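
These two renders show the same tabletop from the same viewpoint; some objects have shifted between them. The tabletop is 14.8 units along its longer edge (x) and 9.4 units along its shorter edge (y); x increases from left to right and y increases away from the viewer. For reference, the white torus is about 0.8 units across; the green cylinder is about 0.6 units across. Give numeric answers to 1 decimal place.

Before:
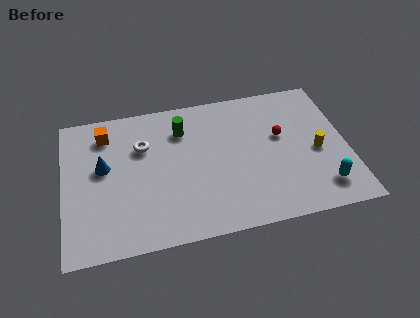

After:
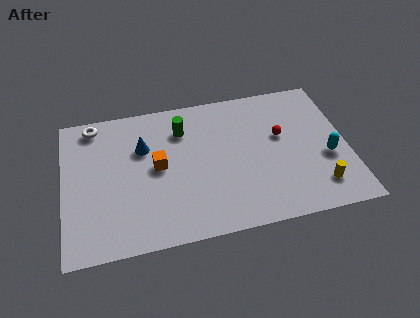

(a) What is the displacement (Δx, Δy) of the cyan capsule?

(0.4, 1.9)

From the two frames, the cyan capsule sits at roughly (13.3, 1.8) before and (13.7, 3.7) after.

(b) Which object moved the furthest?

the orange cube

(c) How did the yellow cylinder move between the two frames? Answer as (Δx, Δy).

(-0.1, -2.3)

The yellow cylinder was at about (13.2, 4.2) and moved to about (13.1, 1.9).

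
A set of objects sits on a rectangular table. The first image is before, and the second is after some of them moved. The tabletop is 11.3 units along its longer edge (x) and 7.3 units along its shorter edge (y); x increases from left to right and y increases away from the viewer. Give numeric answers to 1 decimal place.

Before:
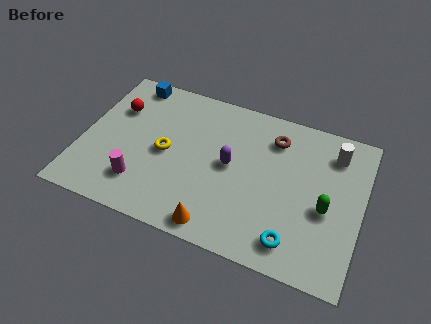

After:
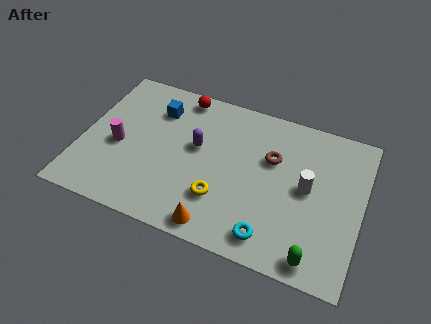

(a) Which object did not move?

the orange cone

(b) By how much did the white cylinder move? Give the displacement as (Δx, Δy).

(-0.9, -2.0)

From the two frames, the white cylinder sits at roughly (10.0, 5.8) before and (9.1, 3.8) after.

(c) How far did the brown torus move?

1.0

The brown torus was near (7.6, 5.7) before and (7.6, 4.7) after, so it travelled √(0.0² + 1.0²) ≈ 1.0 units.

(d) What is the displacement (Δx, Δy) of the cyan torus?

(-0.9, -0.1)

From the two frames, the cyan torus sits at roughly (8.8, 1.2) before and (7.9, 1.1) after.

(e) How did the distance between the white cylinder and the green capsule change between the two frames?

+0.4

The distance was about 2.7 in the first image and 3.1 in the second, so they moved 0.4 units further apart.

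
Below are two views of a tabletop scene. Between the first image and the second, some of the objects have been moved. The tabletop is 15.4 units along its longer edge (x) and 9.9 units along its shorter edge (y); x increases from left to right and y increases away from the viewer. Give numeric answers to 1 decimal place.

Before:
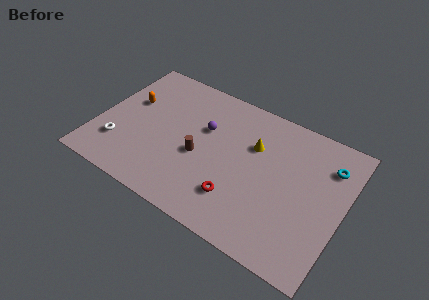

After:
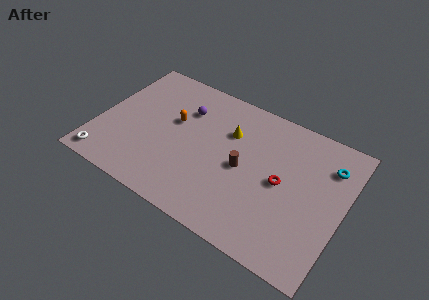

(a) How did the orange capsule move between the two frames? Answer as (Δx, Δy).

(2.9, -0.2)

The orange capsule started near (1.7, 6.1) and ended near (4.6, 5.9).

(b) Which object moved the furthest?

the red torus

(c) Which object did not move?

the cyan torus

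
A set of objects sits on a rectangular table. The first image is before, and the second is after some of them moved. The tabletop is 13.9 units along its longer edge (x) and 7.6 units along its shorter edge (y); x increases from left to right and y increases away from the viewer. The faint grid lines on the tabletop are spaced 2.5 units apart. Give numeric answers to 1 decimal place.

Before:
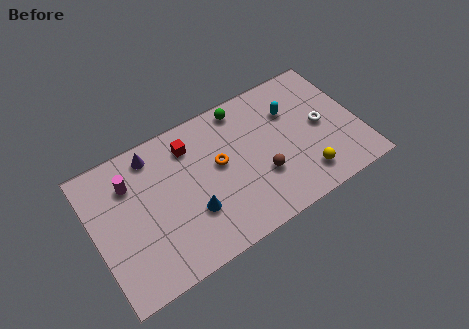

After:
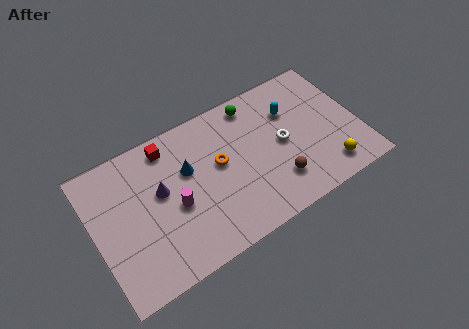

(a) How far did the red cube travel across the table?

1.2

From (5.3, 6.0) to (4.2, 6.5), the red cube covered √(1.1² + 0.5²) ≈ 1.2 units.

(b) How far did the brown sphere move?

1.0

The brown sphere moved from about (8.6, 2.6) to (9.3, 1.9), a distance of √(0.7² + 0.7²) ≈ 1.0.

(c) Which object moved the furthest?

the magenta cylinder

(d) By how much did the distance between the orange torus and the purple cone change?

-0.8

They were about 3.9 units apart before and 3.1 after — 0.8 units closer together.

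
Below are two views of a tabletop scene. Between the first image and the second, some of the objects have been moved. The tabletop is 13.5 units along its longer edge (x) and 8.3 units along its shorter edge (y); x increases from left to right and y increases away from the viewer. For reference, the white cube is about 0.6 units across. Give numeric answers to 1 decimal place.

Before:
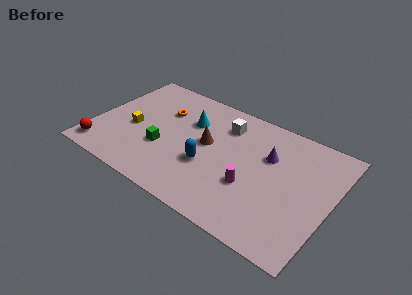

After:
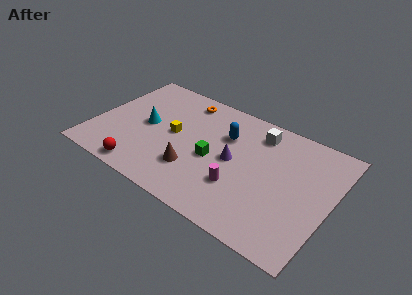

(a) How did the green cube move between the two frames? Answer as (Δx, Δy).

(2.8, 0.7)

From the two frames, the green cube sits at roughly (4.1, 3.0) before and (6.9, 3.7) after.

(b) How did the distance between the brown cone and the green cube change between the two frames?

-1.2

The distance was about 2.8 in the first image and 1.6 in the second, so they moved 1.2 units closer together.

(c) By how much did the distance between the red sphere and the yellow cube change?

+0.8

Before: roughly 2.8 units apart; after: 3.6. That's 0.8 units further apart.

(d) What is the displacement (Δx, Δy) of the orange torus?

(1.0, 1.4)

The orange torus started near (3.6, 5.7) and ended near (4.6, 7.1).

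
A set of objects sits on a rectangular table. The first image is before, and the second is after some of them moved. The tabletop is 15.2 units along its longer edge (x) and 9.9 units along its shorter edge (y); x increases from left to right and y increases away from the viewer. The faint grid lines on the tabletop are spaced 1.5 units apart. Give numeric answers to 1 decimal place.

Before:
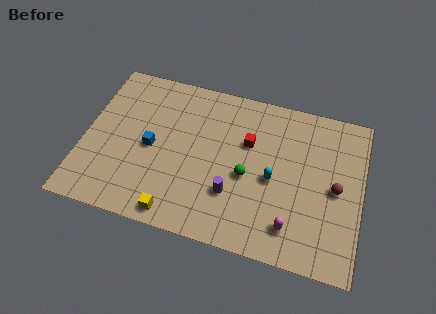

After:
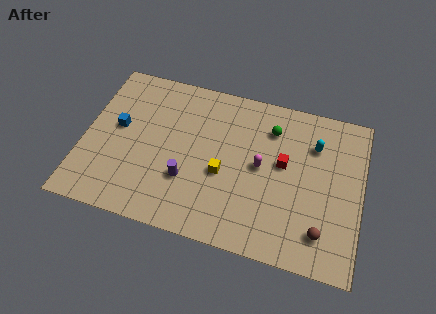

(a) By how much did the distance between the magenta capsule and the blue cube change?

-0.5

The distance was about 8.4 in the first image and 7.9 in the second, so they moved 0.5 units closer together.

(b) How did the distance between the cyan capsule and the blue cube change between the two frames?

+4.1

The distance was about 6.7 in the first image and 10.8 in the second, so they moved 4.1 units further apart.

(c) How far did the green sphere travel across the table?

3.5

From (9.0, 4.3) to (10.1, 7.6), the green sphere covered √(1.1² + 3.3²) ≈ 3.5 units.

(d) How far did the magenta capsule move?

3.7

From (11.6, 1.9) to (9.7, 5.1), the magenta capsule covered √(1.9² + 3.2²) ≈ 3.7 units.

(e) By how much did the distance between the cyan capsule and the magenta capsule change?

+0.6

Before: roughly 2.9 units apart; after: 3.5. That's 0.6 units further apart.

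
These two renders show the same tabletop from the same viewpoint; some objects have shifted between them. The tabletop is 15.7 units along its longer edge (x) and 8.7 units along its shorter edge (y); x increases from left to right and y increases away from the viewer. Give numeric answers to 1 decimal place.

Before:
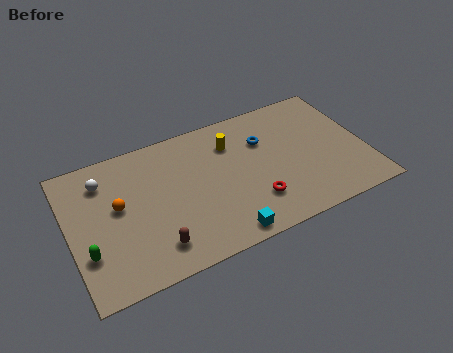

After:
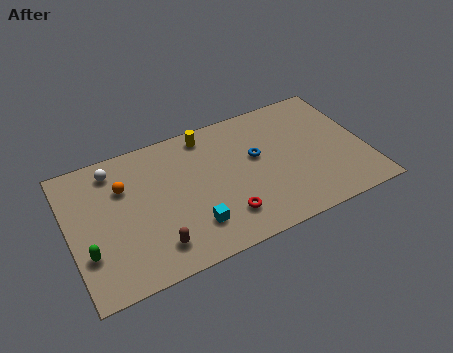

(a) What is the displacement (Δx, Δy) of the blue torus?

(-0.5, -0.9)

From the two frames, the blue torus sits at roughly (10.5, 6.0) before and (10.0, 5.1) after.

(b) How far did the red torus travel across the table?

1.6

From (9.5, 2.3) to (7.9, 2.0), the red torus covered √(1.6² + 0.3²) ≈ 1.6 units.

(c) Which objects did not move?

the green capsule and the brown capsule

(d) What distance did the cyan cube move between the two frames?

1.9

The cyan cube was near (7.7, 0.9) before and (6.2, 2.1) after, so it travelled √(1.5² + 1.2²) ≈ 1.9 units.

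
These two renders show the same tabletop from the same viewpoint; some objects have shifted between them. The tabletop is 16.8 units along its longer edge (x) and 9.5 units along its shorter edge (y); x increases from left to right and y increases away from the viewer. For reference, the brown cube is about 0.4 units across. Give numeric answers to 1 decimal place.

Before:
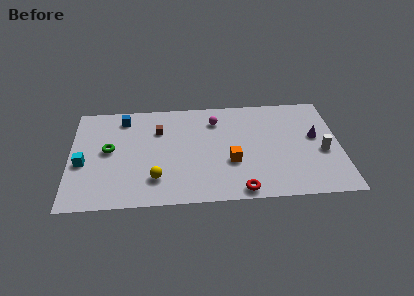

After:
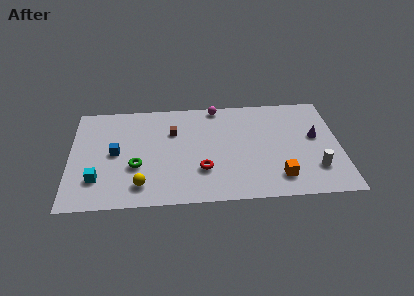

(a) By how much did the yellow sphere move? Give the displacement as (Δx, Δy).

(-0.9, -0.5)

The yellow sphere was at about (5.3, 2.3) and moved to about (4.4, 1.8).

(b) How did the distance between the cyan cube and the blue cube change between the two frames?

-2.2

The distance was about 4.7 in the first image and 2.5 in the second, so they moved 2.2 units closer together.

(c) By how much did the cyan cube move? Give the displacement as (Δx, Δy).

(0.9, -1.5)

The cyan cube started near (0.8, 4.0) and ended near (1.7, 2.5).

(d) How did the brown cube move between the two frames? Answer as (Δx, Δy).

(0.9, -0.2)

The brown cube was at about (5.5, 6.7) and moved to about (6.4, 6.5).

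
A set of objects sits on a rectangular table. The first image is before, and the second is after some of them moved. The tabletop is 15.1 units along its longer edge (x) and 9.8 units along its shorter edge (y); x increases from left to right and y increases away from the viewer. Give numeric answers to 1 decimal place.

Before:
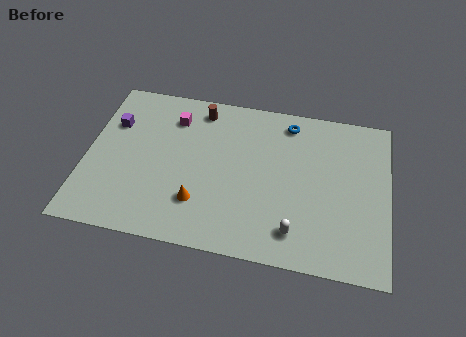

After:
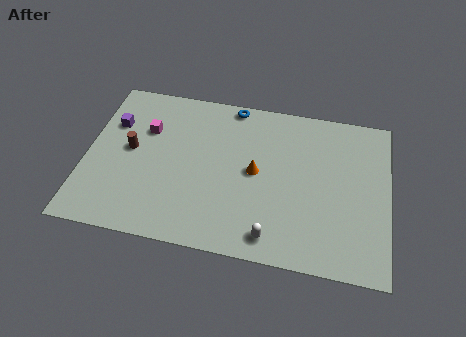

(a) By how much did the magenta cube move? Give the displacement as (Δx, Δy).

(-1.3, -1.0)

From the two frames, the magenta cube sits at roughly (4.2, 7.6) before and (2.9, 6.6) after.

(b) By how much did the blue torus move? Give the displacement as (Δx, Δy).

(-2.9, 0.6)

The blue torus started near (10.0, 8.4) and ended near (7.1, 9.0).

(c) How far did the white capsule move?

1.2

From (10.6, 1.8) to (9.5, 1.3), the white capsule covered √(1.1² + 0.5²) ≈ 1.2 units.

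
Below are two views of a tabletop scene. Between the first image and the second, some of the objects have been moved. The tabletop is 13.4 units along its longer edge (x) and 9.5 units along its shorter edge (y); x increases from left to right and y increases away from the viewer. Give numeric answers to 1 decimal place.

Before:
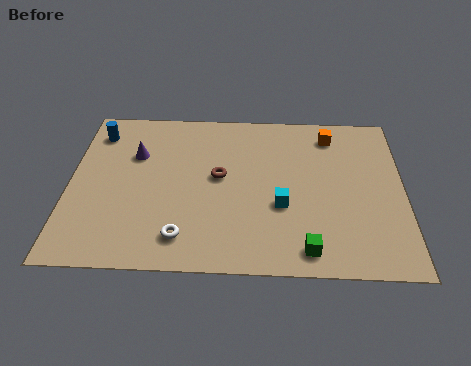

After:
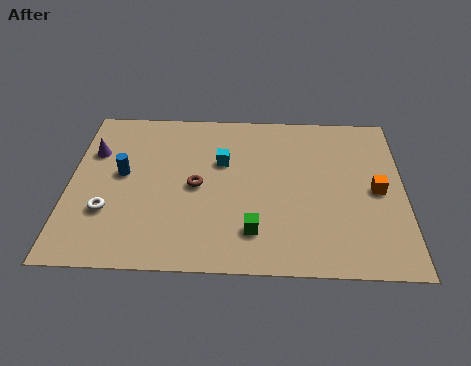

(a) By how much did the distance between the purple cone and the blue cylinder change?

-0.3

They were about 2.1 units apart before and 1.8 after — 0.3 units closer together.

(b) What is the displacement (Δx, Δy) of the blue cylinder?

(1.1, -2.5)

From the two frames, the blue cylinder sits at roughly (1.0, 7.7) before and (2.1, 5.2) after.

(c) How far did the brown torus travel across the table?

1.1

From (6.0, 5.2) to (5.1, 4.6), the brown torus covered √(0.9² + 0.6²) ≈ 1.1 units.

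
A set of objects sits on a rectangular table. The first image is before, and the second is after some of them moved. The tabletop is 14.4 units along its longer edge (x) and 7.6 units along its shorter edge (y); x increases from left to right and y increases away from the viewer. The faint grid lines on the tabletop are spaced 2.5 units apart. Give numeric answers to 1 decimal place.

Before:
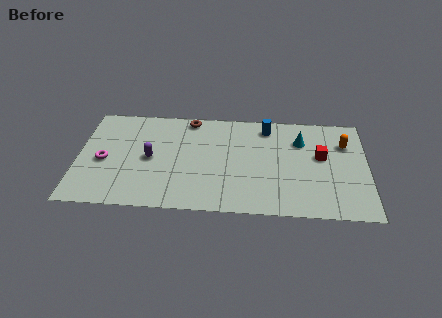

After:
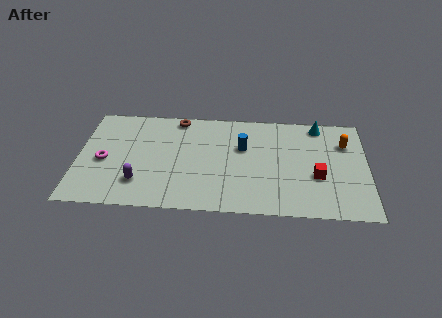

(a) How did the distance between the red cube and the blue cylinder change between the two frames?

+0.8

They were about 3.4 units apart before and 4.2 after — 0.8 units further apart.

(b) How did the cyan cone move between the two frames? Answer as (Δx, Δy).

(0.9, 1.2)

The cyan cone was at about (11.1, 5.5) and moved to about (12.0, 6.7).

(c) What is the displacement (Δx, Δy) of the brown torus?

(-0.6, 0.0)

From the two frames, the brown torus sits at roughly (5.5, 6.8) before and (4.9, 6.8) after.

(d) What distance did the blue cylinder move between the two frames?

2.0

The blue cylinder was near (9.4, 6.4) before and (8.2, 4.8) after, so it travelled √(1.2² + 1.6²) ≈ 2.0 units.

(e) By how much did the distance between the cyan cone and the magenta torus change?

+1.2

The distance was about 10.0 in the first image and 11.2 in the second, so they moved 1.2 units further apart.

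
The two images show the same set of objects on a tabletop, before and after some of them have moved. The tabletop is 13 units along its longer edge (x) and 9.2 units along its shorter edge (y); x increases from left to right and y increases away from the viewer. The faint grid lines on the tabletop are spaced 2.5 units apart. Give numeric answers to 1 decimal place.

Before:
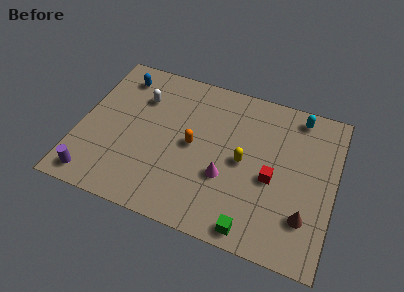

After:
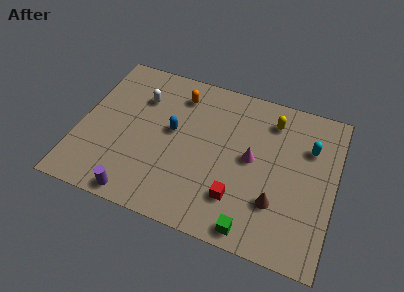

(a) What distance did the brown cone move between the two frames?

1.5

From (11.7, 2.4) to (10.2, 2.7), the brown cone covered √(1.5² + 0.3²) ≈ 1.5 units.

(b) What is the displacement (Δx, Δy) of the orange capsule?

(-1.0, 2.8)

The orange capsule was at about (5.8, 4.6) and moved to about (4.8, 7.4).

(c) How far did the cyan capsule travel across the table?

1.8

From (10.9, 8.1) to (11.6, 6.4), the cyan capsule covered √(0.7² + 1.7²) ≈ 1.8 units.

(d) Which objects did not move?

the green cube and the white capsule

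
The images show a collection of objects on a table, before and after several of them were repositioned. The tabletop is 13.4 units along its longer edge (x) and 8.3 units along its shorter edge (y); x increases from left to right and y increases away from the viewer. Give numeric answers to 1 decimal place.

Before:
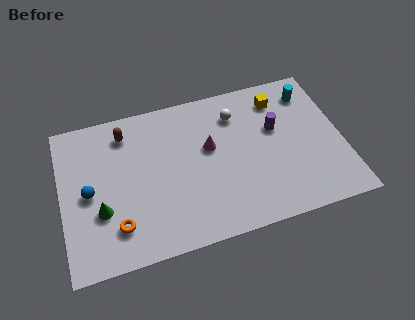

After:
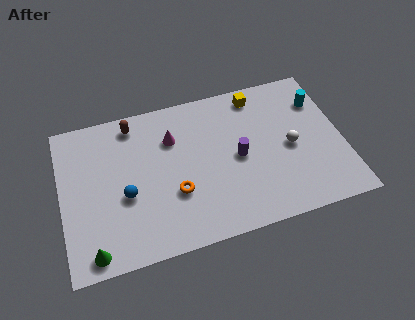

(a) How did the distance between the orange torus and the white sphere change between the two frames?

-1.8

The distance was about 7.5 in the first image and 5.7 in the second, so they moved 1.8 units closer together.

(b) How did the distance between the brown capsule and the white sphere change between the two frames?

+2.7

Before: roughly 5.3 units apart; after: 8.0. That's 2.7 units further apart.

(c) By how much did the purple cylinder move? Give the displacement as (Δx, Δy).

(-1.9, -1.1)

The purple cylinder was at about (10.3, 5.1) and moved to about (8.4, 4.0).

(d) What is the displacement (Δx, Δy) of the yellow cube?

(-1.0, 0.5)

From the two frames, the yellow cube sits at roughly (10.6, 6.7) before and (9.6, 7.2) after.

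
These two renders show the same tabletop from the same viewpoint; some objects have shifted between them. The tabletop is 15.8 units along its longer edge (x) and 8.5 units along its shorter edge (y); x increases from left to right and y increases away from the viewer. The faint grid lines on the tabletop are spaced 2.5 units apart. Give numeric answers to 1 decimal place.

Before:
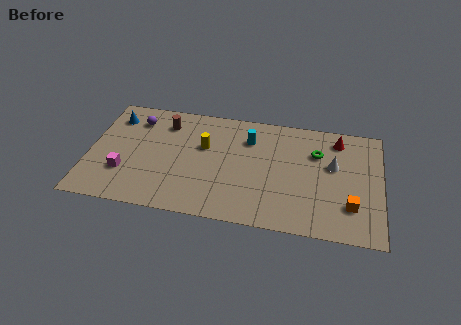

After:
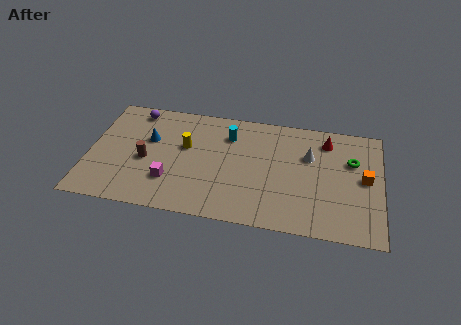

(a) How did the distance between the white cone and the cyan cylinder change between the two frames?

-0.3

The distance was about 4.8 in the first image and 4.5 in the second, so they moved 0.3 units closer together.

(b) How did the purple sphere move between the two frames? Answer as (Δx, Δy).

(-0.1, 0.7)

The purple sphere was at about (2.4, 6.7) and moved to about (2.3, 7.4).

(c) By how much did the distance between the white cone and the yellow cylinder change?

-0.3

The distance was about 7.0 in the first image and 6.7 in the second, so they moved 0.3 units closer together.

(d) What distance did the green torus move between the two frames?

1.9

The green torus moved from about (12.3, 5.9) to (14.2, 5.6), a distance of √(1.9² + 0.3²) ≈ 1.9.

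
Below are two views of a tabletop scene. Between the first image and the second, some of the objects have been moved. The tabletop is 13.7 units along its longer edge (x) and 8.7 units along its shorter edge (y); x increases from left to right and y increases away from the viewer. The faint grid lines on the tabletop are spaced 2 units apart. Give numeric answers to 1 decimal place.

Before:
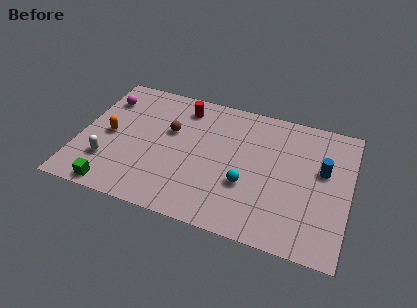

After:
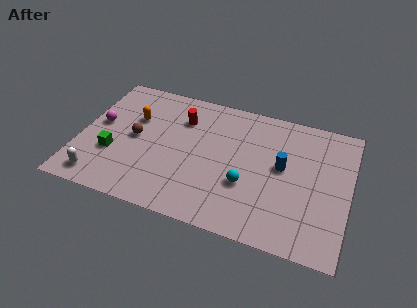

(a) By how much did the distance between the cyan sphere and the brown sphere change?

+1.2

They were about 4.7 units apart before and 5.9 after — 1.2 units further apart.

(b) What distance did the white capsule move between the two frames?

1.2

From (1.6, 2.4) to (1.3, 1.2), the white capsule covered √(0.3² + 1.2²) ≈ 1.2 units.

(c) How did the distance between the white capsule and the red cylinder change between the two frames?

+0.5

Before: roughly 5.9 units apart; after: 6.4. That's 0.5 units further apart.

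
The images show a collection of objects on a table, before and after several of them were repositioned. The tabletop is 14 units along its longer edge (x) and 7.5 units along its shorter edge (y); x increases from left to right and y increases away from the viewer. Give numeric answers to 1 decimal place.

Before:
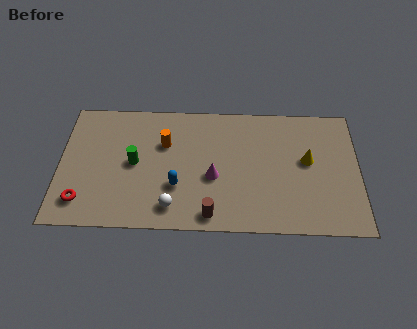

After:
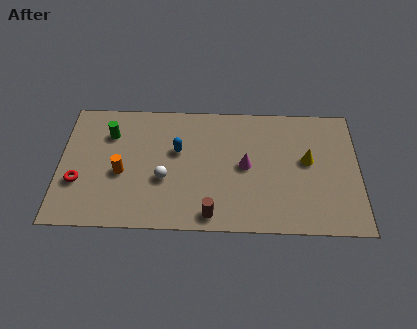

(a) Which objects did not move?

the brown cylinder and the yellow cone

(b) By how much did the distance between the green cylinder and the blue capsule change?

+0.9

The distance was about 2.4 in the first image and 3.3 in the second, so they moved 0.9 units further apart.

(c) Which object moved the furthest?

the orange cylinder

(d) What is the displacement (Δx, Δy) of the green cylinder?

(-1.2, 1.7)

From the two frames, the green cylinder sits at roughly (3.5, 3.8) before and (2.3, 5.5) after.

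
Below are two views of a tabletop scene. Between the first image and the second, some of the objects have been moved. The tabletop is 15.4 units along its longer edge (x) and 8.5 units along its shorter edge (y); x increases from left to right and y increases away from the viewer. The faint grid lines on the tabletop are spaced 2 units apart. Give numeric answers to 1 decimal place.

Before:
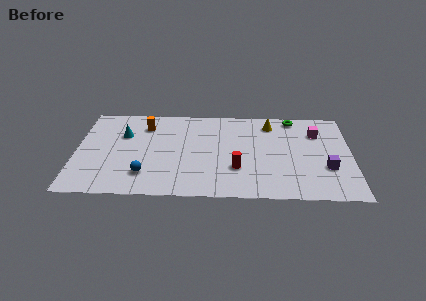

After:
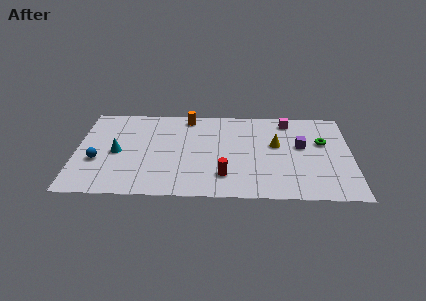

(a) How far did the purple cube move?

2.4

From (14.0, 2.9) to (12.6, 4.9), the purple cube covered √(1.4² + 2.0²) ≈ 2.4 units.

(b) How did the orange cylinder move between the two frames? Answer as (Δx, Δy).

(2.4, 0.9)

The orange cylinder was at about (3.8, 6.6) and moved to about (6.2, 7.5).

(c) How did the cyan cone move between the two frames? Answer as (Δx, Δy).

(-0.3, -1.7)

The cyan cone started near (2.6, 5.7) and ended near (2.3, 4.0).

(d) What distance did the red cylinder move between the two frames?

1.0

From (9.0, 2.7) to (8.3, 2.0), the red cylinder covered √(0.7² + 0.7²) ≈ 1.0 units.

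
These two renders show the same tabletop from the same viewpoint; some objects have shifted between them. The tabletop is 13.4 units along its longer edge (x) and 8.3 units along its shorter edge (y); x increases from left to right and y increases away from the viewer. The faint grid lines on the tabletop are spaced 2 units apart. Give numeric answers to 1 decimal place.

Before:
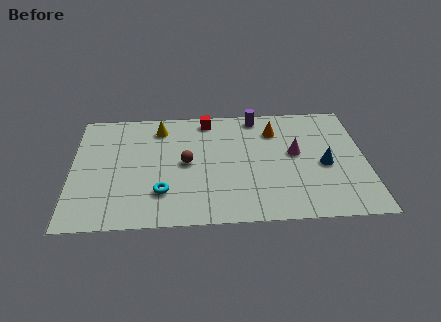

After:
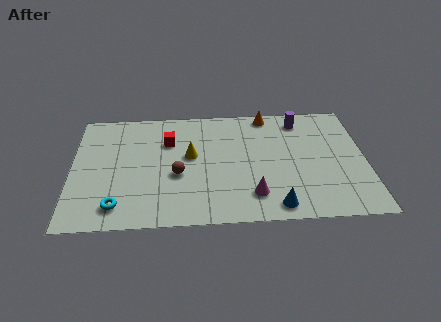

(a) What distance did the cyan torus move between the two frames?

2.2

The cyan torus moved from about (4.1, 2.2) to (2.1, 1.4), a distance of √(2.0² + 0.8²) ≈ 2.2.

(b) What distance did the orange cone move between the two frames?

1.2

The orange cone was near (9.3, 6.3) before and (9.0, 7.5) after, so it travelled √(0.3² + 1.2²) ≈ 1.2 units.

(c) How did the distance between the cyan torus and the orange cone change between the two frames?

+2.6

The distance was about 6.6 in the first image and 9.2 in the second, so they moved 2.6 units further apart.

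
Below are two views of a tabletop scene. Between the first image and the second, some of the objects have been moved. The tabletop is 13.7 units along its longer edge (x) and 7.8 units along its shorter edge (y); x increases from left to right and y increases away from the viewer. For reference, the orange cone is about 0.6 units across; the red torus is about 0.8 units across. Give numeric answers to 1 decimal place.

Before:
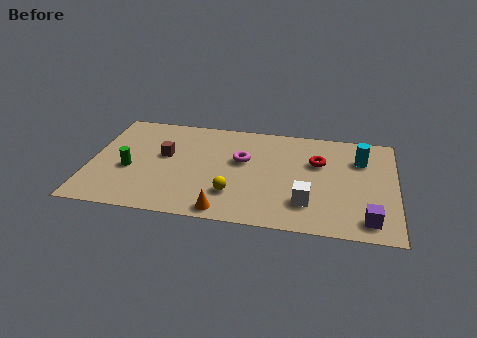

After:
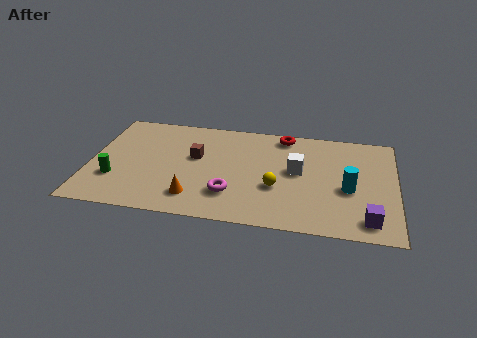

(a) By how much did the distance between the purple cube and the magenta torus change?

-0.5

They were about 6.7 units apart before and 6.2 after — 0.5 units closer together.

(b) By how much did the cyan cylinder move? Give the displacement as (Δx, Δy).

(-0.5, -2.3)

The cyan cylinder started near (12.1, 5.6) and ended near (11.6, 3.3).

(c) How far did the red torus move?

2.4

From (10.2, 5.1) to (8.6, 6.9), the red torus covered √(1.6² + 1.8²) ≈ 2.4 units.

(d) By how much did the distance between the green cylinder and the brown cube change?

+2.1

The distance was about 2.0 in the first image and 4.1 in the second, so they moved 2.1 units further apart.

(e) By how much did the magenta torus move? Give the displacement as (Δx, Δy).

(-0.4, -2.6)

From the two frames, the magenta torus sits at roughly (6.8, 4.7) before and (6.4, 2.1) after.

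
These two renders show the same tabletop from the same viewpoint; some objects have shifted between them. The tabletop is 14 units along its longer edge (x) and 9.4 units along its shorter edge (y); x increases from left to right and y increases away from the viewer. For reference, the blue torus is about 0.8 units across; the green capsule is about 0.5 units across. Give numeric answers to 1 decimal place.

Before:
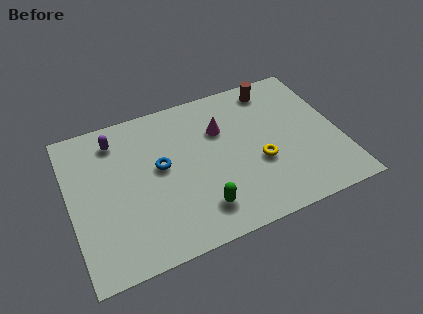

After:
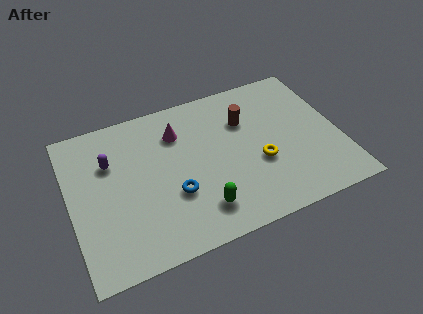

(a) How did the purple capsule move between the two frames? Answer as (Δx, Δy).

(-0.4, -1.3)

From the two frames, the purple capsule sits at roughly (2.6, 7.7) before and (2.2, 6.4) after.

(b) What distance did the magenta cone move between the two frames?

2.3

The magenta cone moved from about (8.0, 6.4) to (5.8, 7.0), a distance of √(2.2² + 0.6²) ≈ 2.3.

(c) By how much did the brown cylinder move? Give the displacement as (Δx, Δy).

(-1.7, -1.6)

From the two frames, the brown cylinder sits at roughly (11.0, 8.1) before and (9.3, 6.5) after.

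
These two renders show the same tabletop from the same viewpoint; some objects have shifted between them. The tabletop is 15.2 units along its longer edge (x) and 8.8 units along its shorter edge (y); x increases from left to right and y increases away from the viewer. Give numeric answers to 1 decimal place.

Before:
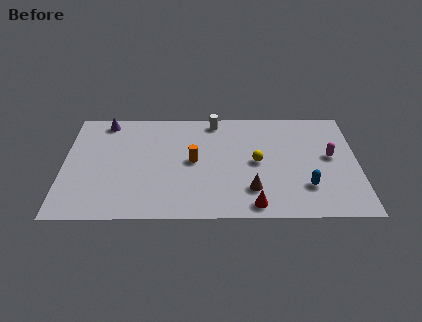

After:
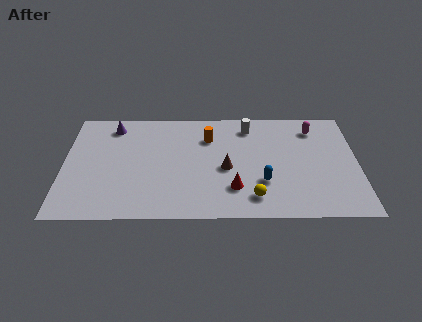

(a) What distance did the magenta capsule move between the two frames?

2.4

The magenta capsule was near (13.8, 4.8) before and (13.0, 7.1) after, so it travelled √(0.8² + 2.3²) ≈ 2.4 units.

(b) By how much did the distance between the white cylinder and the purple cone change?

+1.4

The distance was about 5.7 in the first image and 7.1 in the second, so they moved 1.4 units further apart.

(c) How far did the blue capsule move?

2.2

The blue capsule moved from about (12.5, 2.4) to (10.3, 2.8), a distance of √(2.2² + 0.4²) ≈ 2.2.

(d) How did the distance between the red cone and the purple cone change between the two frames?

-2.2

They were about 10.3 units apart before and 8.1 after — 2.2 units closer together.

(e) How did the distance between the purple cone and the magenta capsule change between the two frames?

-1.6

The distance was about 12.1 in the first image and 10.5 in the second, so they moved 1.6 units closer together.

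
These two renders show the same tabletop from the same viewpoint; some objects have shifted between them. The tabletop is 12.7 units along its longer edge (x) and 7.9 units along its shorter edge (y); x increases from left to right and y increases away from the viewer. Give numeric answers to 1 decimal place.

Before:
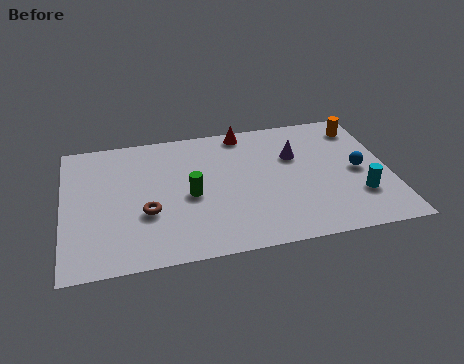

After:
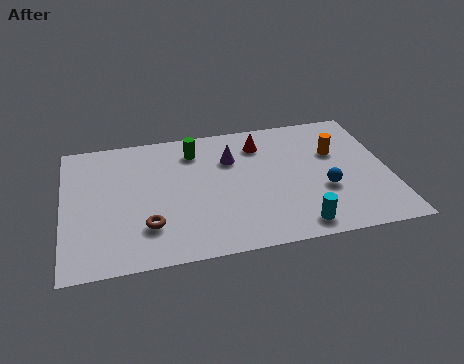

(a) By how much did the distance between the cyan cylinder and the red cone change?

-1.1

Before: roughly 6.4 units apart; after: 5.3. That's 1.1 units closer together.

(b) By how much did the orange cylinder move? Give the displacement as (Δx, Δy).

(-1.1, -1.4)

From the two frames, the orange cylinder sits at roughly (11.8, 6.5) before and (10.7, 5.1) after.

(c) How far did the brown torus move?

0.8

The brown torus moved from about (3.2, 2.9) to (3.2, 2.1), a distance of √(0.0² + 0.8²) ≈ 0.8.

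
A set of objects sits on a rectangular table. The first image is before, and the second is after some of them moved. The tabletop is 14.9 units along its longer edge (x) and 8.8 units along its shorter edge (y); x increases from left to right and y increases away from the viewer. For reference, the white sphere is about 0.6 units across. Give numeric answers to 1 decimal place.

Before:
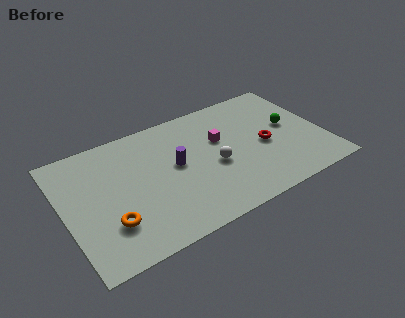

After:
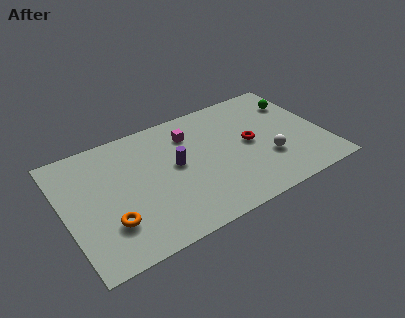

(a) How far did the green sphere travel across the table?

1.8

The green sphere was near (13.1, 4.8) before and (13.8, 6.5) after, so it travelled √(0.7² + 1.7²) ≈ 1.8 units.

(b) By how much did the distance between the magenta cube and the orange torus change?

-0.7

The distance was about 7.4 in the first image and 6.7 in the second, so they moved 0.7 units closer together.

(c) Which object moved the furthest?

the white sphere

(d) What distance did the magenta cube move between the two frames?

2.0

From (9.1, 5.5) to (7.5, 6.7), the magenta cube covered √(1.6² + 1.2²) ≈ 2.0 units.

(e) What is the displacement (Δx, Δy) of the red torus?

(-0.8, 0.5)

The red torus was at about (11.5, 4.0) and moved to about (10.7, 4.5).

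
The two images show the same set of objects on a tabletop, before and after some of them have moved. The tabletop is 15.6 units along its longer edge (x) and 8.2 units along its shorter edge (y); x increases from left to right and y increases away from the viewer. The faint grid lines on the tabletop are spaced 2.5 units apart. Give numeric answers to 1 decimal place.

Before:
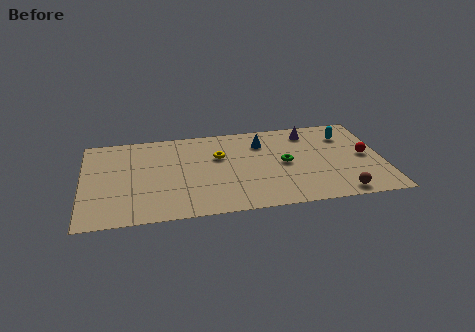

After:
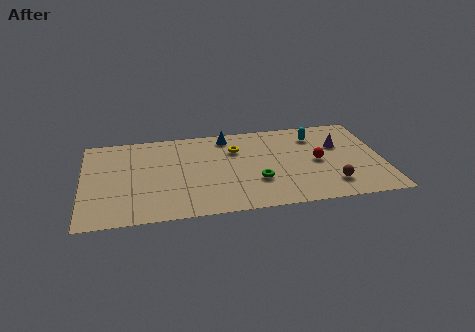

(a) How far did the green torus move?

2.1

The green torus was near (10.5, 4.1) before and (9.0, 2.7) after, so it travelled √(1.5² + 1.4²) ≈ 2.1 units.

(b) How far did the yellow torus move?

1.0

The yellow torus was near (7.1, 5.3) before and (8.0, 5.8) after, so it travelled √(0.9² + 0.5²) ≈ 1.0 units.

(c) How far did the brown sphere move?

1.0

From (13.2, 0.9) to (12.8, 1.8), the brown sphere covered √(0.4² + 0.9²) ≈ 1.0 units.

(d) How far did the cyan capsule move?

1.6

The cyan capsule moved from about (13.8, 6.2) to (12.2, 6.4), a distance of √(1.6² + 0.2²) ≈ 1.6.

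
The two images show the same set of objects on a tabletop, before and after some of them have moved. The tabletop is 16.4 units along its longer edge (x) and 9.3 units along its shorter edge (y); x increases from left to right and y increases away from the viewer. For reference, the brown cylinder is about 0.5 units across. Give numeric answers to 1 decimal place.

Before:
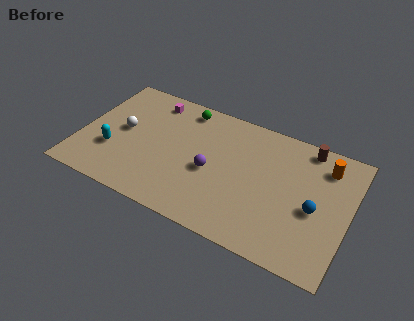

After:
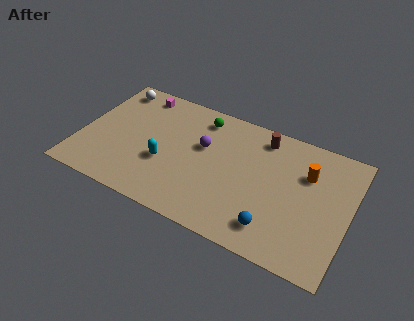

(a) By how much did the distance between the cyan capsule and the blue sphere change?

-5.2

The distance was about 12.3 in the first image and 7.1 in the second, so they moved 5.2 units closer together.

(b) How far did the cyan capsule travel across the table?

3.2

The cyan capsule was near (2.1, 3.1) before and (5.3, 3.5) after, so it travelled √(3.2² + 0.4²) ≈ 3.2 units.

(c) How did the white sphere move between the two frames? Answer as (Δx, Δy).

(-1.1, 3.1)

The white sphere was at about (2.5, 4.9) and moved to about (1.4, 8.0).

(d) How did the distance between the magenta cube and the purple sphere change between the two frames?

-0.7

Before: roughly 5.7 units apart; after: 5.0. That's 0.7 units closer together.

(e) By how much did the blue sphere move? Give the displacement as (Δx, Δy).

(-2.2, -2.3)

The blue sphere was at about (14.4, 4.1) and moved to about (12.2, 1.8).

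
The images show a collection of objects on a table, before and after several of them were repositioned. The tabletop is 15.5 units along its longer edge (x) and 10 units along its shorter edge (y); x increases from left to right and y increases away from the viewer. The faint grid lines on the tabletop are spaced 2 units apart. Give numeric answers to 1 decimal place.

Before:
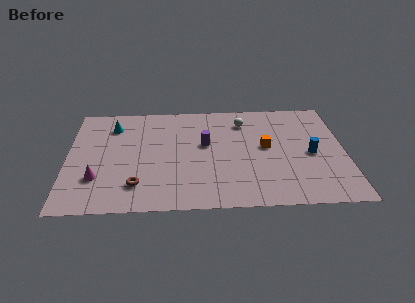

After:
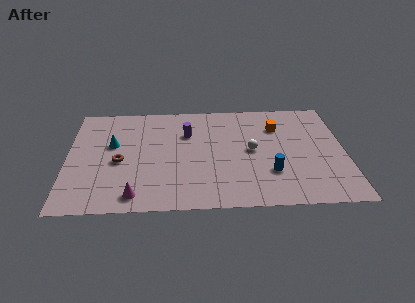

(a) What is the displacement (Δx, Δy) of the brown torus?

(-1.0, 2.2)

The brown torus was at about (3.9, 2.2) and moved to about (2.9, 4.4).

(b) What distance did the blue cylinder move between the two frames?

2.8

The blue cylinder moved from about (13.6, 4.6) to (11.3, 3.0), a distance of √(2.3² + 1.6²) ≈ 2.8.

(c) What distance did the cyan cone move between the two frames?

1.8

The cyan cone moved from about (2.5, 7.8) to (2.5, 6.0), a distance of √(0.0² + 1.8²) ≈ 1.8.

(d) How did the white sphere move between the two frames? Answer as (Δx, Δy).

(0.4, -2.8)

The white sphere started near (9.9, 7.9) and ended near (10.3, 5.1).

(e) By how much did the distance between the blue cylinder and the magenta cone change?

-4.3

The distance was about 12.0 in the first image and 7.7 in the second, so they moved 4.3 units closer together.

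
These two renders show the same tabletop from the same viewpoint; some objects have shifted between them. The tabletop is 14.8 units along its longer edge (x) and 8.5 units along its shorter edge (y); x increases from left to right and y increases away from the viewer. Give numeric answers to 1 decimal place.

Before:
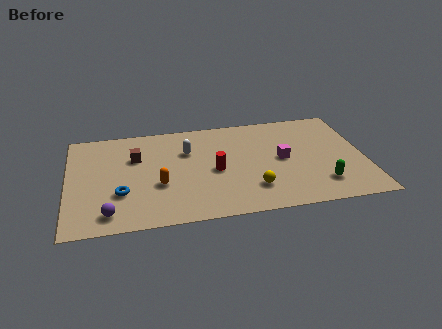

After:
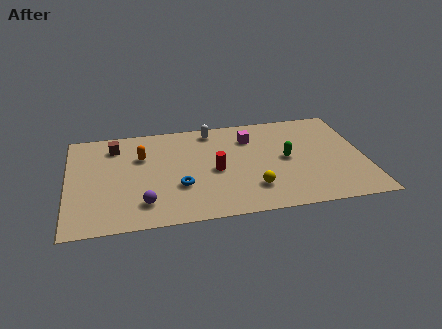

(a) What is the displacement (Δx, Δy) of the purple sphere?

(1.7, 0.5)

The purple sphere started near (2.0, 1.3) and ended near (3.7, 1.8).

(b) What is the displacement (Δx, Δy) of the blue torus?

(2.9, 0.1)

From the two frames, the blue torus sits at roughly (2.6, 2.8) before and (5.5, 2.9) after.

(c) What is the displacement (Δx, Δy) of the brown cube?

(-1.0, 1.1)

The brown cube was at about (3.4, 5.7) and moved to about (2.4, 6.8).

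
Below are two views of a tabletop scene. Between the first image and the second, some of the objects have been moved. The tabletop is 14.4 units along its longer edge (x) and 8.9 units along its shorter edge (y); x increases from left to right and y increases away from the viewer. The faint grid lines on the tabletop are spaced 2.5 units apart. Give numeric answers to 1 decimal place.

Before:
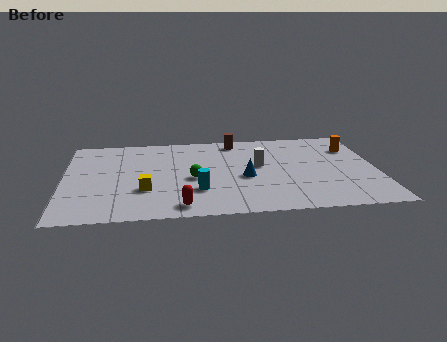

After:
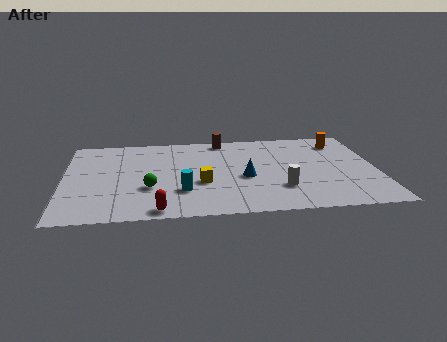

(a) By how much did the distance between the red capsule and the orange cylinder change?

+1.0

They were about 9.7 units apart before and 10.7 after — 1.0 units further apart.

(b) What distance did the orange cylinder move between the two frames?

0.9

From (13.4, 6.5) to (12.9, 7.2), the orange cylinder covered √(0.5² + 0.7²) ≈ 0.9 units.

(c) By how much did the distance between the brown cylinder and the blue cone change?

+0.3

They were about 4.0 units apart before and 4.3 after — 0.3 units further apart.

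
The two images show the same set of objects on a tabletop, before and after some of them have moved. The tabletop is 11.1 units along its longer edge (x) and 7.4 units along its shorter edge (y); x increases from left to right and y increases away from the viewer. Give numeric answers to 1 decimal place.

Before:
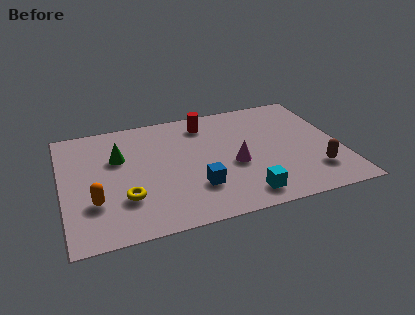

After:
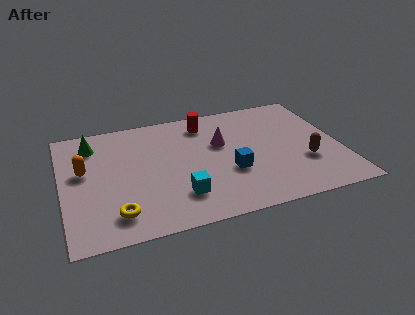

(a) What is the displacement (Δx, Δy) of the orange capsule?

(-0.3, 2.0)

From the two frames, the orange capsule sits at roughly (1.2, 2.3) before and (0.9, 4.3) after.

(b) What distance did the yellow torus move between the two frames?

0.9

The yellow torus was near (2.4, 2.2) before and (2.0, 1.4) after, so it travelled √(0.4² + 0.8²) ≈ 0.9 units.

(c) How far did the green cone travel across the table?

1.5

From (2.3, 4.8) to (1.3, 5.9), the green cone covered √(1.0² + 1.1²) ≈ 1.5 units.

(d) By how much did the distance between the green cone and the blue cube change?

+2.2

Before: roughly 4.0 units apart; after: 6.2. That's 2.2 units further apart.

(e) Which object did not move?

the red cylinder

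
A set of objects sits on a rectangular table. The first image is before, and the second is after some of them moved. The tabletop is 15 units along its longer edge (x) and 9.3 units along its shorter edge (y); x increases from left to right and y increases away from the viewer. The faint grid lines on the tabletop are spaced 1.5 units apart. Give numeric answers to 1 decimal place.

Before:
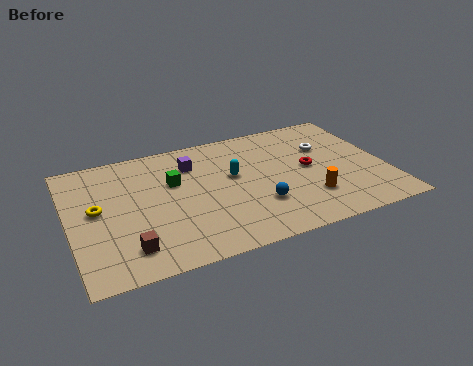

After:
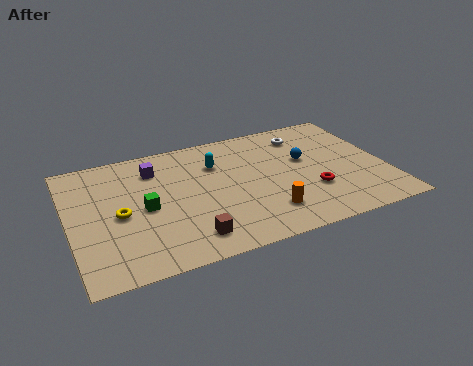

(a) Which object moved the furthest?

the blue sphere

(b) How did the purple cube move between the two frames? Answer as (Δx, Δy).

(-1.8, 0.2)

The purple cube was at about (6.0, 7.0) and moved to about (4.2, 7.2).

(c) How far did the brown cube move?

2.8

The brown cube was near (2.5, 1.8) before and (5.3, 1.6) after, so it travelled √(2.8² + 0.2²) ≈ 2.8 units.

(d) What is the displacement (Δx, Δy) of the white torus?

(-0.9, 1.3)

The white torus started near (12.4, 6.2) and ended near (11.5, 7.5).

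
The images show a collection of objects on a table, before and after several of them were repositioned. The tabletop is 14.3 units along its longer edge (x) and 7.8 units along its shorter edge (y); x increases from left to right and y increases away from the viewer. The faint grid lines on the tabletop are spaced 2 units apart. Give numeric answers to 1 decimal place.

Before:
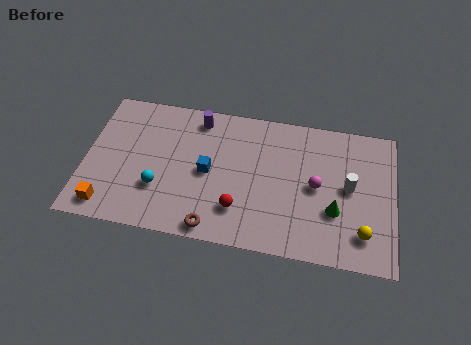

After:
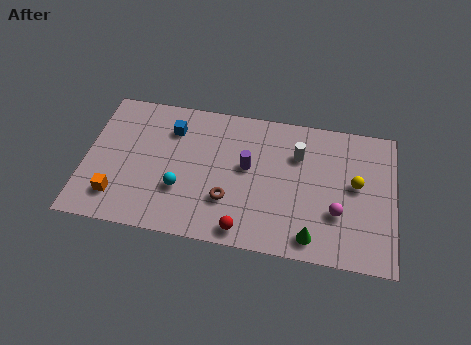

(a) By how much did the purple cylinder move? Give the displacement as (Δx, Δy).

(2.4, -2.3)

The purple cylinder started near (5.1, 6.7) and ended near (7.5, 4.4).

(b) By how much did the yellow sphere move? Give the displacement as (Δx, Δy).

(-0.4, 2.6)

From the two frames, the yellow sphere sits at roughly (12.9, 1.7) before and (12.5, 4.3) after.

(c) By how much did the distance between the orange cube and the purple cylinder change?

-0.3

They were about 6.8 units apart before and 6.5 after — 0.3 units closer together.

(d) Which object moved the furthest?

the purple cylinder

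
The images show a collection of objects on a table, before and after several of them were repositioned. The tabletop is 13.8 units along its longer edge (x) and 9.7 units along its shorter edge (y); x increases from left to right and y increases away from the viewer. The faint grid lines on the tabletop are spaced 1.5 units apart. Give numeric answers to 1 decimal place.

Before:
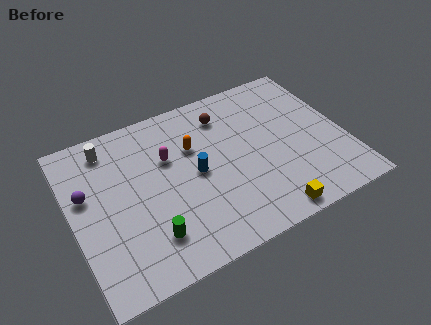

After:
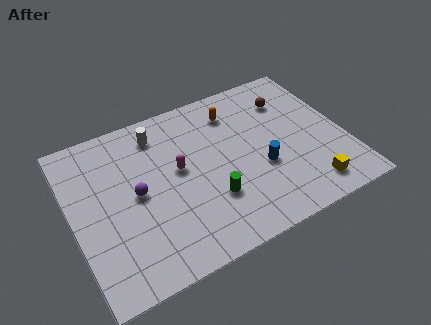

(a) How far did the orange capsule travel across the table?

2.6

From (6.3, 6.4) to (8.6, 7.7), the orange capsule covered √(2.3² + 1.3²) ≈ 2.6 units.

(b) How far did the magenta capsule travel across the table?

1.0

The magenta capsule was near (5.0, 6.3) before and (5.4, 5.4) after, so it travelled √(0.4² + 0.9²) ≈ 1.0 units.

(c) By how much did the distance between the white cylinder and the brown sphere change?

+0.8

They were about 5.9 units apart before and 6.7 after — 0.8 units further apart.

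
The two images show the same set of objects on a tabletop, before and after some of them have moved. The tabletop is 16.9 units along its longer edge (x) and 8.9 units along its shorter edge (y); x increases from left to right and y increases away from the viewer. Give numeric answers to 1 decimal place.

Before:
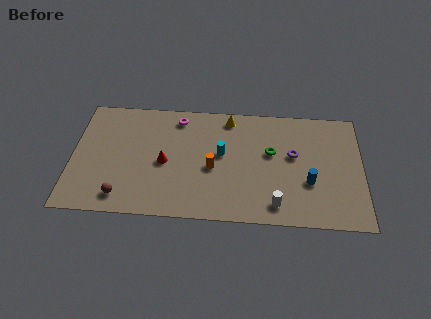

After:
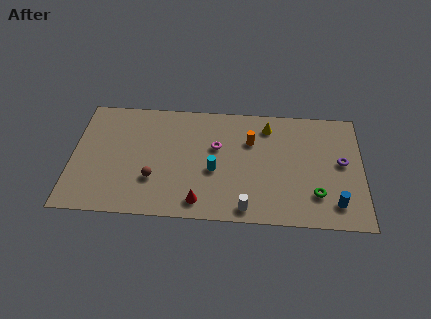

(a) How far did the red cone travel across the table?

3.5

The red cone moved from about (5.4, 4.1) to (7.5, 1.3), a distance of √(2.1² + 2.8²) ≈ 3.5.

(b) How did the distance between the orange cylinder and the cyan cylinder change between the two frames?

+2.0

Before: roughly 1.2 units apart; after: 3.2. That's 2.0 units further apart.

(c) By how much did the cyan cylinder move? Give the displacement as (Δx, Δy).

(-0.4, -1.3)

From the two frames, the cyan cylinder sits at roughly (8.7, 5.0) before and (8.3, 3.7) after.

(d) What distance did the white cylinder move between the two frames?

1.7

The white cylinder was near (11.9, 1.4) before and (10.2, 1.0) after, so it travelled √(1.7² + 0.4²) ≈ 1.7 units.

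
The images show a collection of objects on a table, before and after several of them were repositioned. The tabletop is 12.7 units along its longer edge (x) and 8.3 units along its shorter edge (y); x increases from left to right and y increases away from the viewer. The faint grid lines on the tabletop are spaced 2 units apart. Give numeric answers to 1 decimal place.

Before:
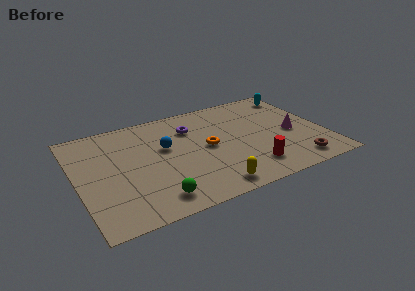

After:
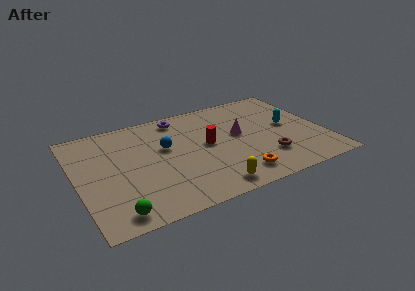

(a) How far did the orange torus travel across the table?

3.0

From (6.7, 4.2) to (7.8, 1.4), the orange torus covered √(1.1² + 2.8²) ≈ 3.0 units.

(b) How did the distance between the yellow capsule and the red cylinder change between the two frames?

+1.1

The distance was about 2.3 in the first image and 3.4 in the second, so they moved 1.1 units further apart.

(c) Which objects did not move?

the yellow capsule and the blue sphere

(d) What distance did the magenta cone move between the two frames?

2.8

From (11.1, 3.7) to (8.4, 4.6), the magenta cone covered √(2.7² + 0.9²) ≈ 2.8 units.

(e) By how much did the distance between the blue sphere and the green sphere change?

+1.2

Before: roughly 3.8 units apart; after: 5.0. That's 1.2 units further apart.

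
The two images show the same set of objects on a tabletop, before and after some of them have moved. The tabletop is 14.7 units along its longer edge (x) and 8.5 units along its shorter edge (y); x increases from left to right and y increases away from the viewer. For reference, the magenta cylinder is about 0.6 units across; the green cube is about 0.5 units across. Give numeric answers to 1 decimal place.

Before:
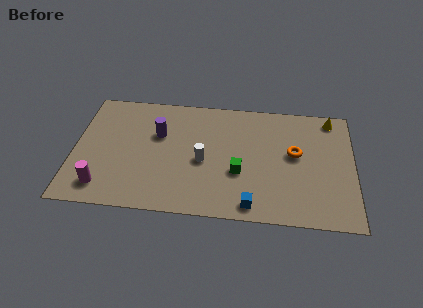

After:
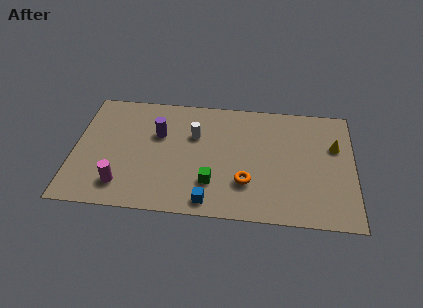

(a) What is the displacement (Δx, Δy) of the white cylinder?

(-0.5, 1.8)

The white cylinder was at about (6.8, 3.8) and moved to about (6.3, 5.6).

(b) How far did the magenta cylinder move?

1.0

From (1.6, 1.5) to (2.6, 1.7), the magenta cylinder covered √(1.0² + 0.2²) ≈ 1.0 units.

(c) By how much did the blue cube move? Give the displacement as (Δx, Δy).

(-2.2, 0.0)

The blue cube started near (9.4, 1.0) and ended near (7.2, 1.0).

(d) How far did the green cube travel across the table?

1.7

The green cube was near (8.7, 3.2) before and (7.3, 2.3) after, so it travelled √(1.4² + 0.9²) ≈ 1.7 units.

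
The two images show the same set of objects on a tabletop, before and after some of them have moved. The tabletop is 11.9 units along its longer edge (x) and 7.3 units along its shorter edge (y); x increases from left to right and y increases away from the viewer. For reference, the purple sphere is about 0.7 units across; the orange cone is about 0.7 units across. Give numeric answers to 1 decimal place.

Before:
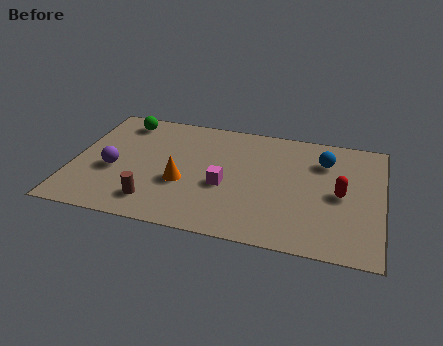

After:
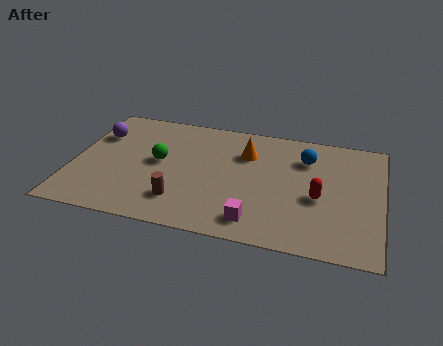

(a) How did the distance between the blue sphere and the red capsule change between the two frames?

+0.4

Before: roughly 2.0 units apart; after: 2.4. That's 0.4 units further apart.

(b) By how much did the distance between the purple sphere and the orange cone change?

+3.1

Before: roughly 2.7 units apart; after: 5.8. That's 3.1 units further apart.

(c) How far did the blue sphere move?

0.7

The blue sphere moved from about (9.6, 5.4) to (8.9, 5.4), a distance of √(0.7² + 0.0²) ≈ 0.7.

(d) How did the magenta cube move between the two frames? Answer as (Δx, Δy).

(1.3, -1.8)

From the two frames, the magenta cube sits at roughly (5.9, 3.0) before and (7.2, 1.2) after.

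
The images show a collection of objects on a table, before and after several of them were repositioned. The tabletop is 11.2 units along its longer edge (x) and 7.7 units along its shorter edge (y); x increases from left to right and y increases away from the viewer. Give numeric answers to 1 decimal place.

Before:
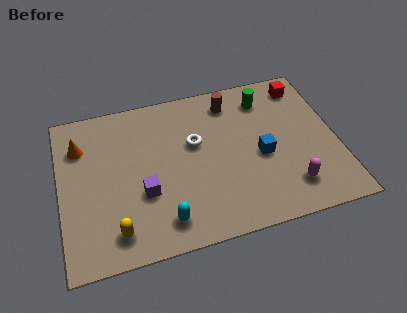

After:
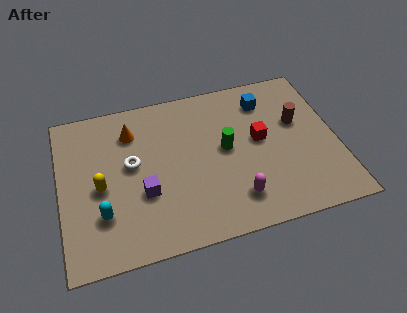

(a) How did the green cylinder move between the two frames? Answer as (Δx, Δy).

(-1.8, -2.1)

From the two frames, the green cylinder sits at roughly (8.5, 6.2) before and (6.7, 4.1) after.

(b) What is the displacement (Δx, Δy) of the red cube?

(-2.0, -2.3)

The red cube was at about (10.1, 6.5) and moved to about (8.1, 4.2).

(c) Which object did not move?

the purple cube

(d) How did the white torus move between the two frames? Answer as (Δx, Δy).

(-2.6, -0.4)

From the two frames, the white torus sits at roughly (5.5, 4.7) before and (2.9, 4.3) after.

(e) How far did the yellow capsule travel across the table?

2.3

The yellow capsule was near (2.1, 1.3) before and (1.6, 3.5) after, so it travelled √(0.5² + 2.2²) ≈ 2.3 units.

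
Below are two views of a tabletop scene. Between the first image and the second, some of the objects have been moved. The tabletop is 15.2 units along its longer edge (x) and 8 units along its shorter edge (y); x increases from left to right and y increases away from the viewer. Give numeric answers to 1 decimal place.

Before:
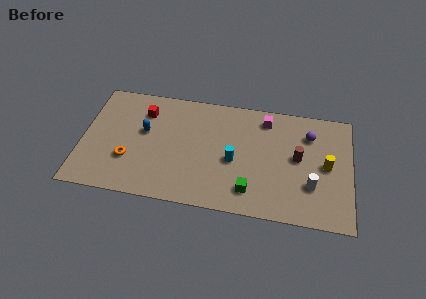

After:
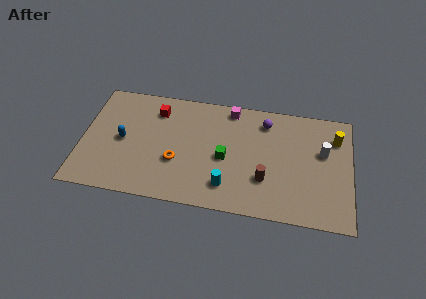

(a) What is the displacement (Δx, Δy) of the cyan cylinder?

(-0.3, -1.8)

The cyan cylinder was at about (8.6, 3.5) and moved to about (8.3, 1.7).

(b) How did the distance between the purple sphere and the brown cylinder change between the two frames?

+2.2

They were about 1.8 units apart before and 4.0 after — 2.2 units further apart.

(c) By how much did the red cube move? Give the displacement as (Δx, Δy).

(0.7, 0.2)

From the two frames, the red cube sits at roughly (3.4, 6.1) before and (4.1, 6.3) after.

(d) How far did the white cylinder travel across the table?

2.5

The white cylinder moved from about (13.0, 2.5) to (13.6, 4.9), a distance of √(0.6² + 2.4²) ≈ 2.5.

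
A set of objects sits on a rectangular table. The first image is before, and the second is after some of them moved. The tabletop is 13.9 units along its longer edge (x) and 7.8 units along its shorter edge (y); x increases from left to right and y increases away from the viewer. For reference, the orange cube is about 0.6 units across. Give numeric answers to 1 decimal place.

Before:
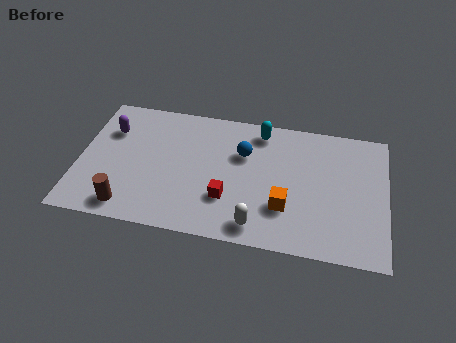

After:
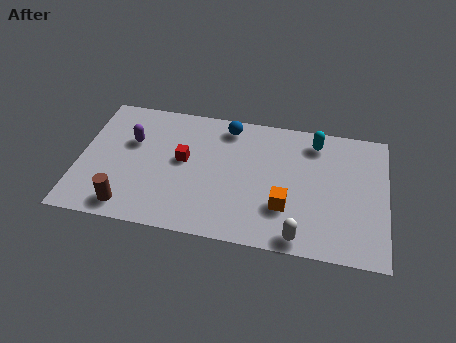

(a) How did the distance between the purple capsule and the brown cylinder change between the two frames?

-0.6

The distance was about 4.5 in the first image and 3.9 in the second, so they moved 0.6 units closer together.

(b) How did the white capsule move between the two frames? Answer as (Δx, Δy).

(1.9, -0.3)

The white capsule started near (8.2, 1.1) and ended near (10.1, 0.8).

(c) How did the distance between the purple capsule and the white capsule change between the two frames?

+0.7

Before: roughly 8.2 units apart; after: 8.9. That's 0.7 units further apart.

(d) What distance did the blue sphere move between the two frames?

1.7

The blue sphere was near (7.4, 5.2) before and (6.6, 6.7) after, so it travelled √(0.8² + 1.5²) ≈ 1.7 units.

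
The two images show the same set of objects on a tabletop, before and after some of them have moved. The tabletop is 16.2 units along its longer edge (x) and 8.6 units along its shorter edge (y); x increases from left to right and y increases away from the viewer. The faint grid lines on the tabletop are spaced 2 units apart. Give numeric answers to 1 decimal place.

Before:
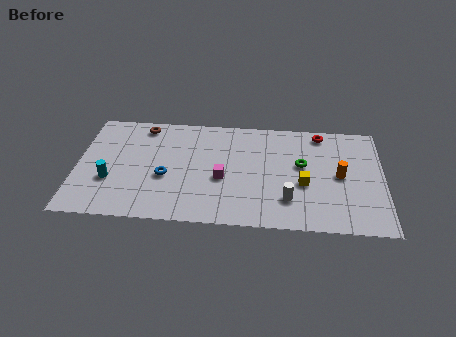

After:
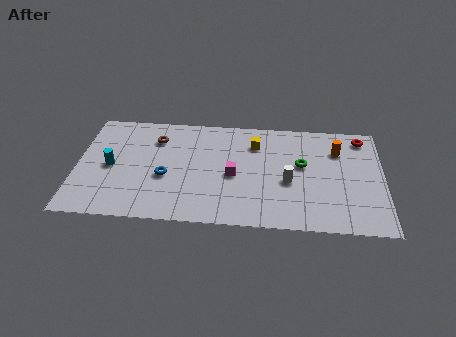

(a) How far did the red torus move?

2.2

From (12.9, 7.6) to (15.1, 7.4), the red torus covered √(2.2² + 0.2²) ≈ 2.2 units.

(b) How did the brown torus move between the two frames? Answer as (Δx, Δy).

(0.7, -1.0)

The brown torus started near (3.4, 7.5) and ended near (4.1, 6.5).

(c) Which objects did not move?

the green torus and the blue torus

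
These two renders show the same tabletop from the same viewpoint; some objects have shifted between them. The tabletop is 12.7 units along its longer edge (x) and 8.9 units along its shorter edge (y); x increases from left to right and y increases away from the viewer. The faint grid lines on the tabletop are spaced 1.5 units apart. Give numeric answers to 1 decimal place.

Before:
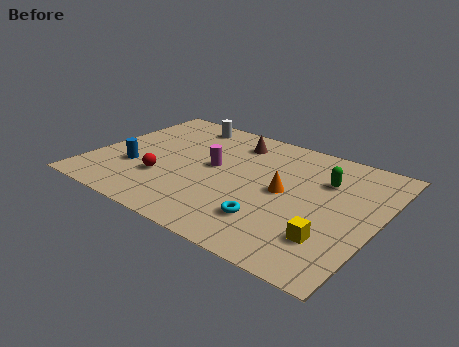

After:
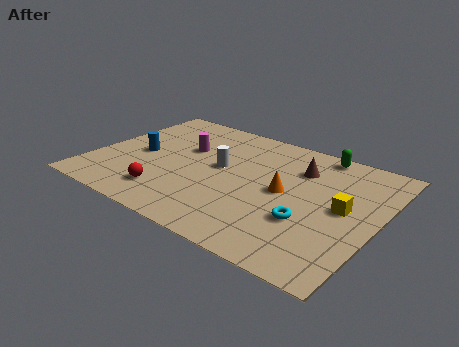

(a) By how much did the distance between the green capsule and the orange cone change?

+1.4

The distance was about 2.3 in the first image and 3.7 in the second, so they moved 1.4 units further apart.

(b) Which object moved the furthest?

the white cylinder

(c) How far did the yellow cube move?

2.3

The yellow cube was near (11.0, 2.3) before and (11.2, 4.6) after, so it travelled √(0.2² + 2.3²) ≈ 2.3 units.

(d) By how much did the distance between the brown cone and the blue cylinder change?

+1.6

The distance was about 5.7 in the first image and 7.3 in the second, so they moved 1.6 units further apart.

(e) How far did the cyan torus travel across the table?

1.7

The cyan torus was near (8.4, 2.2) before and (9.9, 3.0) after, so it travelled √(1.5² + 0.8²) ≈ 1.7 units.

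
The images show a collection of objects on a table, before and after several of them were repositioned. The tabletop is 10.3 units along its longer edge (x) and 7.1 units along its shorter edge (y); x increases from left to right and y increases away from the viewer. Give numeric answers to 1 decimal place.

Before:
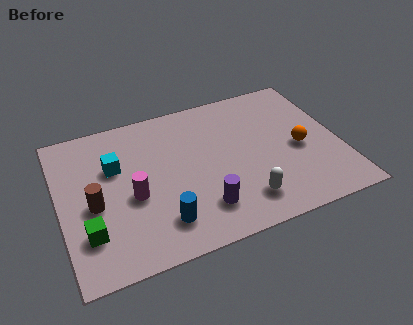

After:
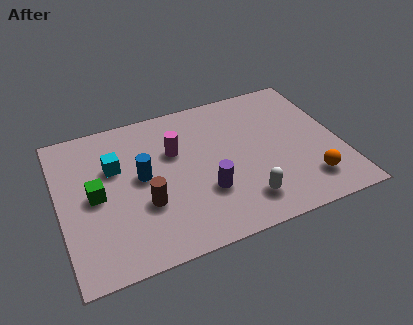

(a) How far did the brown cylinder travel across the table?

1.9

The brown cylinder was near (1.2, 3.1) before and (3.0, 2.5) after, so it travelled √(1.8² + 0.6²) ≈ 1.9 units.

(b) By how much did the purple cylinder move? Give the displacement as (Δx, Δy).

(0.2, 0.7)

The purple cylinder started near (5.0, 1.6) and ended near (5.2, 2.3).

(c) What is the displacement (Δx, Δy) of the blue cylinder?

(-0.5, 2.3)

The blue cylinder started near (3.5, 1.5) and ended near (3.0, 3.8).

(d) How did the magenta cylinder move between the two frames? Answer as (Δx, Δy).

(1.7, 1.6)

The magenta cylinder was at about (2.6, 3.0) and moved to about (4.3, 4.6).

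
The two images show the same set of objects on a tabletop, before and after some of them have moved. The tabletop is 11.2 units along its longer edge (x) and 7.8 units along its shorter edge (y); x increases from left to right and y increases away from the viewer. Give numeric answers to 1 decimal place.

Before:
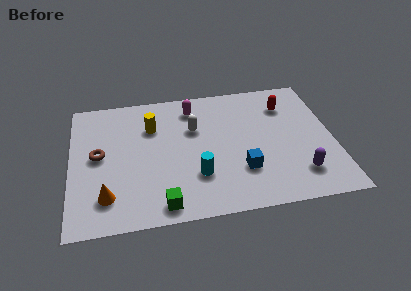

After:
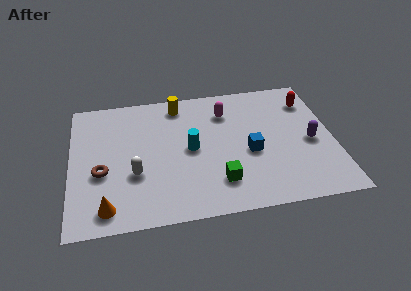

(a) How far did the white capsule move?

3.5

The white capsule was near (5.3, 5.1) before and (2.7, 2.8) after, so it travelled √(2.6² + 2.3²) ≈ 3.5 units.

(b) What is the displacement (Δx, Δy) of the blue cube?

(0.4, 1.0)

The blue cube was at about (7.2, 2.3) and moved to about (7.6, 3.3).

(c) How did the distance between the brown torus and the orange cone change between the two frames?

-0.4

They were about 2.4 units apart before and 2.0 after — 0.4 units closer together.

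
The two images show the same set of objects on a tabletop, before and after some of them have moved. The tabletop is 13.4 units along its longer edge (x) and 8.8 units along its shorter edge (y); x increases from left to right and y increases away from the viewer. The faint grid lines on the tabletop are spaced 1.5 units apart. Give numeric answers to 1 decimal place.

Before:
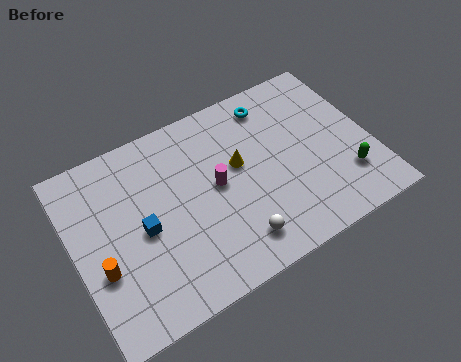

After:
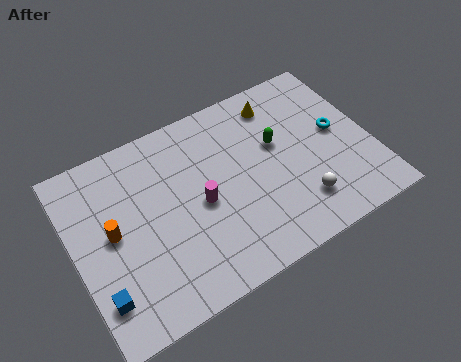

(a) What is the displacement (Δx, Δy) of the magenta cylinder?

(-0.8, -0.5)

From the two frames, the magenta cylinder sits at roughly (6.4, 4.6) before and (5.6, 4.1) after.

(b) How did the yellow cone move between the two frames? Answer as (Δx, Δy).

(2.2, 2.2)

From the two frames, the yellow cone sits at roughly (7.5, 5.1) before and (9.7, 7.3) after.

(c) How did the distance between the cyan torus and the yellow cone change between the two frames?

+0.5

They were about 3.0 units apart before and 3.5 after — 0.5 units further apart.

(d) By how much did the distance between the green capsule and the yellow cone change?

-3.3

They were about 5.3 units apart before and 2.0 after — 3.3 units closer together.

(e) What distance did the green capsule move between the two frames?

4.0

The green capsule was near (12.0, 2.3) before and (9.3, 5.3) after, so it travelled √(2.7² + 3.0²) ≈ 4.0 units.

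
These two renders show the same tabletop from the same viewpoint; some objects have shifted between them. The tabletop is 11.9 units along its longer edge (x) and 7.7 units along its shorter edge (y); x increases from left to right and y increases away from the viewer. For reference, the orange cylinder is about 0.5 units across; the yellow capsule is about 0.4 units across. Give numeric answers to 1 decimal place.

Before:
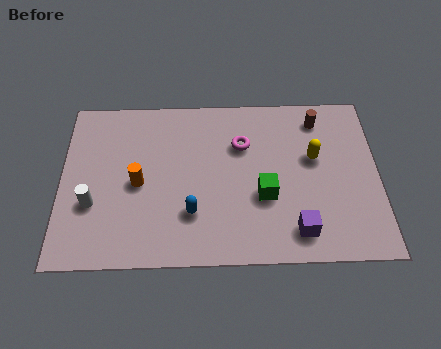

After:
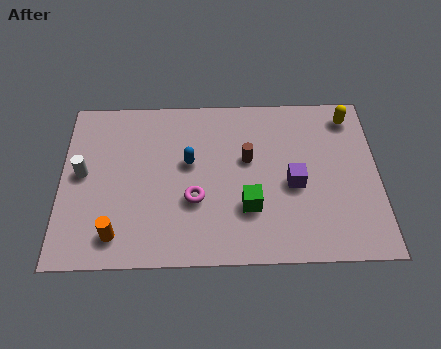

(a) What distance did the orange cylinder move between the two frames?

2.4

The orange cylinder moved from about (2.9, 3.6) to (2.1, 1.3), a distance of √(0.8² + 2.3²) ≈ 2.4.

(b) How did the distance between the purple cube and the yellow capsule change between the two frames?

+0.4

They were about 3.4 units apart before and 3.8 after — 0.4 units further apart.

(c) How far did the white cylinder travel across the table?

1.5

The white cylinder moved from about (1.2, 2.7) to (0.8, 4.1), a distance of √(0.4² + 1.4²) ≈ 1.5.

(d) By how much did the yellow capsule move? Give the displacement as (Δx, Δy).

(1.4, 1.9)

The yellow capsule was at about (9.5, 4.6) and moved to about (10.9, 6.5).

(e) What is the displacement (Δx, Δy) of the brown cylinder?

(-2.7, -1.8)

The brown cylinder started near (9.7, 6.4) and ended near (7.0, 4.6).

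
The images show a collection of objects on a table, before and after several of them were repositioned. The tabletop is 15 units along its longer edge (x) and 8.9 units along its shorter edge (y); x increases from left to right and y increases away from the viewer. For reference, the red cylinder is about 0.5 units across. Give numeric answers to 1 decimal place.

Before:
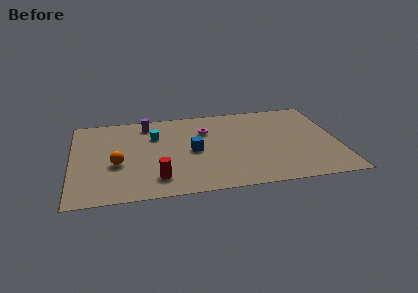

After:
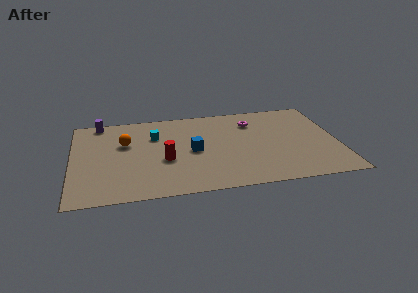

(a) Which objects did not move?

the blue cube and the cyan cube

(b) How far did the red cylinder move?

1.9

The red cylinder moved from about (4.7, 1.8) to (5.2, 3.6), a distance of √(0.5² + 1.8²) ≈ 1.9.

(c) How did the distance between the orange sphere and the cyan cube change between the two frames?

-1.6

They were about 3.4 units apart before and 1.8 after — 1.6 units closer together.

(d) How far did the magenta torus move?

2.7

The magenta torus was near (7.6, 6.3) before and (10.3, 6.8) after, so it travelled √(2.7² + 0.5²) ≈ 2.7 units.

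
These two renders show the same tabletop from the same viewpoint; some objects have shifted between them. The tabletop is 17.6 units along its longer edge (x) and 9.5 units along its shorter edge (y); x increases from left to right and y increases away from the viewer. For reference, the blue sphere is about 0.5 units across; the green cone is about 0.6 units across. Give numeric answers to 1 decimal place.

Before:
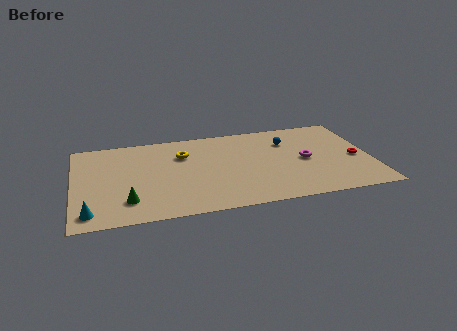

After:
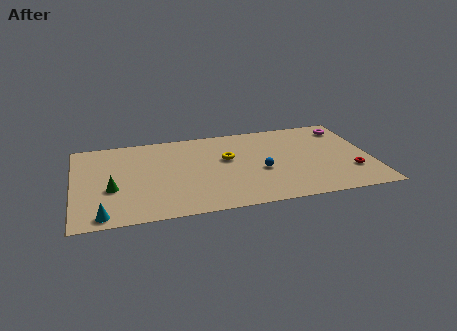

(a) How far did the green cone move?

1.7

From (3.1, 2.2) to (2.2, 3.7), the green cone covered √(0.9² + 1.5²) ≈ 1.7 units.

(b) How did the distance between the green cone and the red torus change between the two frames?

+0.4

Before: roughly 13.7 units apart; after: 14.1. That's 0.4 units further apart.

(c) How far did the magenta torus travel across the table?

4.2

From (13.7, 4.6) to (16.4, 7.8), the magenta torus covered √(2.7² + 3.2²) ≈ 4.2 units.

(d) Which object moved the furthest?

the magenta torus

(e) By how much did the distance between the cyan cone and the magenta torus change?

+3.1

Before: roughly 13.2 units apart; after: 16.3. That's 3.1 units further apart.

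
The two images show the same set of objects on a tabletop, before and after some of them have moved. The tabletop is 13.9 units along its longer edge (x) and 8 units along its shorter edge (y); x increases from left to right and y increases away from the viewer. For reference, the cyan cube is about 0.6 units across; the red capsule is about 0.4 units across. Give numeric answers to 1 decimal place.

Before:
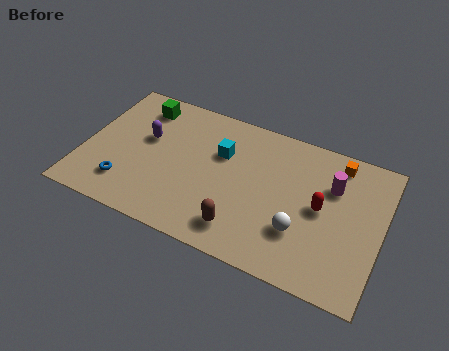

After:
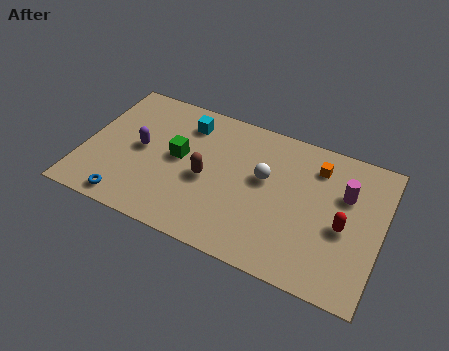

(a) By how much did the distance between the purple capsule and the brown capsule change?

-2.7

They were about 5.9 units apart before and 3.2 after — 2.7 units closer together.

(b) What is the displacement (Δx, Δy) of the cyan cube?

(-1.8, 1.1)

From the two frames, the cyan cube sits at roughly (6.3, 5.3) before and (4.5, 6.4) after.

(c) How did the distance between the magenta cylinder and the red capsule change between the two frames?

+0.3

Before: roughly 1.5 units apart; after: 1.8. That's 0.3 units further apart.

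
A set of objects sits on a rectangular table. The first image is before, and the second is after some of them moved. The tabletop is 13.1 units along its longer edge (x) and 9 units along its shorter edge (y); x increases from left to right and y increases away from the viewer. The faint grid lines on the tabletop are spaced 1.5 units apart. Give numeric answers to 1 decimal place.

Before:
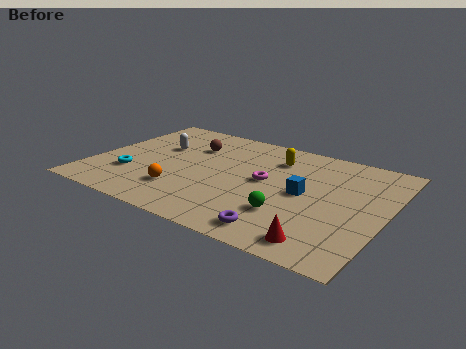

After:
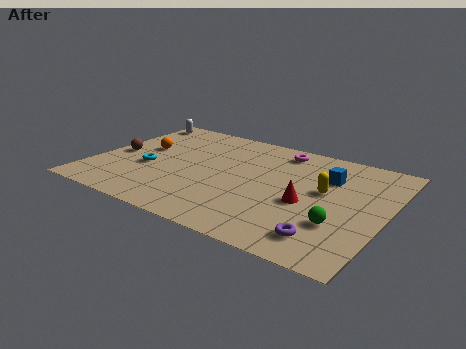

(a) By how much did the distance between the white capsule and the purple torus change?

+4.1

The distance was about 7.8 in the first image and 11.9 in the second, so they moved 4.1 units further apart.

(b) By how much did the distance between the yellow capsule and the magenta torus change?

+1.4

They were about 2.1 units apart before and 3.5 after — 1.4 units further apart.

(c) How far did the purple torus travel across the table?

1.9

The purple torus was near (9.0, 1.2) before and (10.9, 1.6) after, so it travelled √(1.9² + 0.4²) ≈ 1.9 units.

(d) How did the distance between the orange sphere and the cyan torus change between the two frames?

-0.7

Before: roughly 2.4 units apart; after: 1.7. That's 0.7 units closer together.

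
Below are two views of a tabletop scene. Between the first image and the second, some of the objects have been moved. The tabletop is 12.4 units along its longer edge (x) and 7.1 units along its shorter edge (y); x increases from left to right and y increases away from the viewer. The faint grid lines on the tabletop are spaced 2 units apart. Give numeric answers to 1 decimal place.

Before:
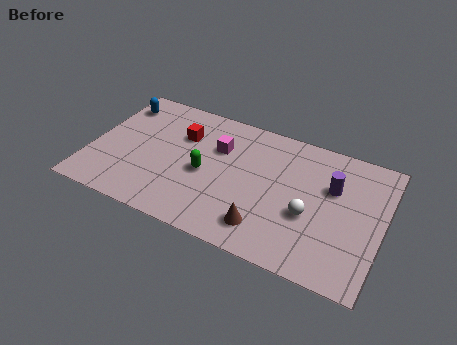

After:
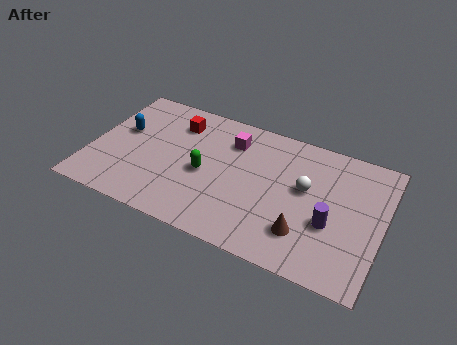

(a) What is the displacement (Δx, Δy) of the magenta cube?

(0.5, 0.6)

From the two frames, the magenta cube sits at roughly (5.3, 4.8) before and (5.8, 5.4) after.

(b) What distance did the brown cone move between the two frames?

1.6

From (7.7, 1.4) to (9.3, 1.8), the brown cone covered √(1.6² + 0.4²) ≈ 1.6 units.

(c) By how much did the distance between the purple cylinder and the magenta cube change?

+0.3

They were about 4.9 units apart before and 5.2 after — 0.3 units further apart.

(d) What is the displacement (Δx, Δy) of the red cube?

(-0.3, 0.6)

The red cube started near (3.7, 4.9) and ended near (3.4, 5.5).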